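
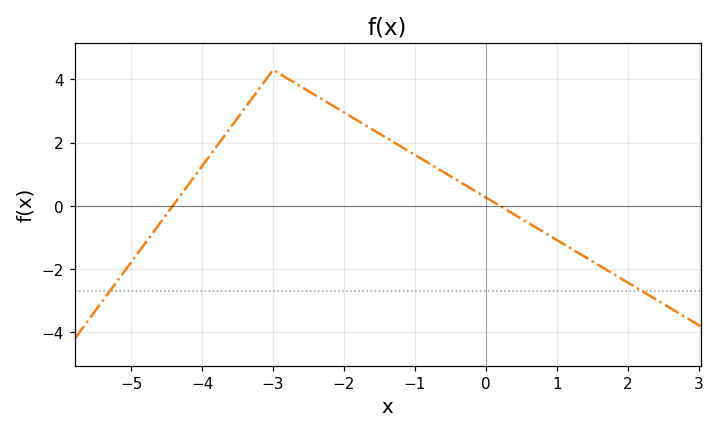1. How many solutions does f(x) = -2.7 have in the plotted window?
2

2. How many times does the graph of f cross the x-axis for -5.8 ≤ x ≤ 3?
2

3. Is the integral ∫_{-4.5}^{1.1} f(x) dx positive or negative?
positive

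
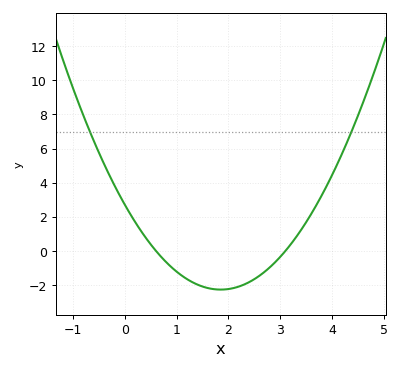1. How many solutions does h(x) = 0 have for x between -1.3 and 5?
2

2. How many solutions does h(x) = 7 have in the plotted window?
2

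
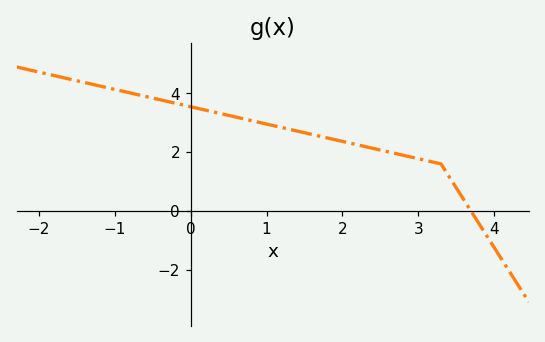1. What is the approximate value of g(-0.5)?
3.84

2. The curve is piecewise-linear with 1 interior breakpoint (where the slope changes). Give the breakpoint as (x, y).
(3.3, 1.6)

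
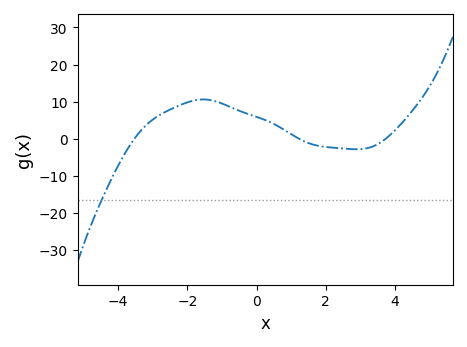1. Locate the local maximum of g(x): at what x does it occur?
-1.54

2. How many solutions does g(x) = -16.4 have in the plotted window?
1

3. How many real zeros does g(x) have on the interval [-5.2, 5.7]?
3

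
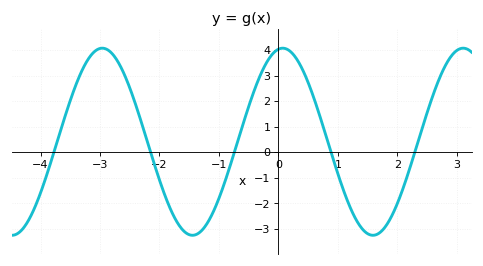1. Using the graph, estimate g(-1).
-1.8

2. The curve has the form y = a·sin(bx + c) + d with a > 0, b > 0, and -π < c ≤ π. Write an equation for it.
y = 3.66sin(2.1x + 1.4) + 0.41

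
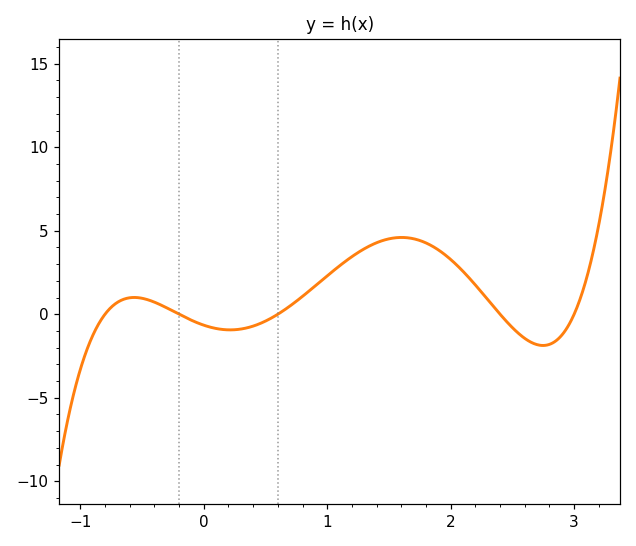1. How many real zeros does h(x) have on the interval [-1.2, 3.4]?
5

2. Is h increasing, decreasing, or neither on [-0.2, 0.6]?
neither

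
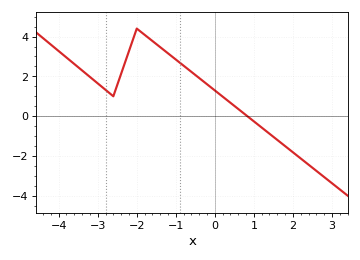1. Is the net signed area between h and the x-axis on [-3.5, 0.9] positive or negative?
positive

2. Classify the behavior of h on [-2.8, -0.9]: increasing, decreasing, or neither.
neither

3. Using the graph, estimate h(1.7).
-1.4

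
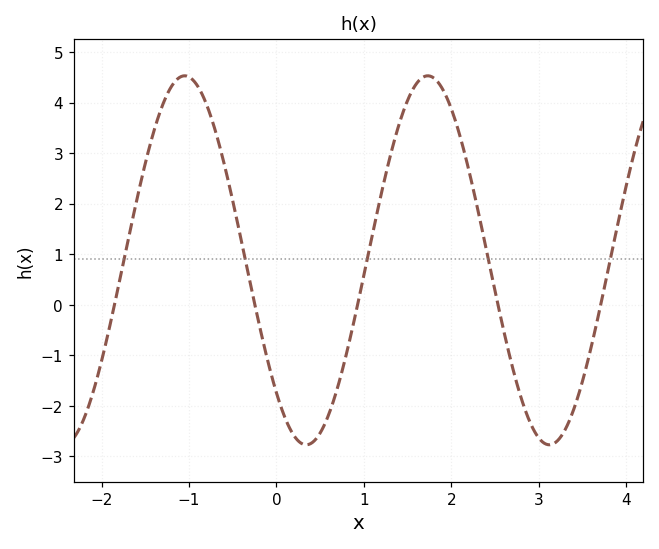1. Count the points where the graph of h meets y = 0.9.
5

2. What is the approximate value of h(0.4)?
-2.74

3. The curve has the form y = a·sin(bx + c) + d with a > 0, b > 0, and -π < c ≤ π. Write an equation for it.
y = 3.65sin(2.26x - 2.34) + 0.88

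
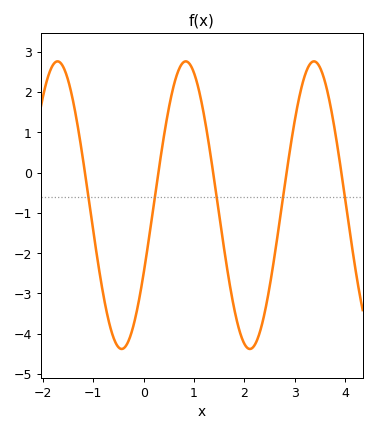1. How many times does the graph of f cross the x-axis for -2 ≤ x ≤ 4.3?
5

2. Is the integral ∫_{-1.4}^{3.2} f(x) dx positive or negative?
negative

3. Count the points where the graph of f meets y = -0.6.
5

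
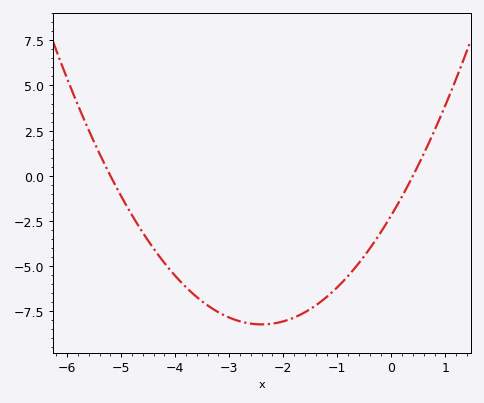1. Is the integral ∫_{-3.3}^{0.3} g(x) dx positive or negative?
negative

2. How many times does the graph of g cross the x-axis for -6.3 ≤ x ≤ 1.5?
2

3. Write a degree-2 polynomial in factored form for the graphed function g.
y = 1.05(x + 5.2)(x - 0.4)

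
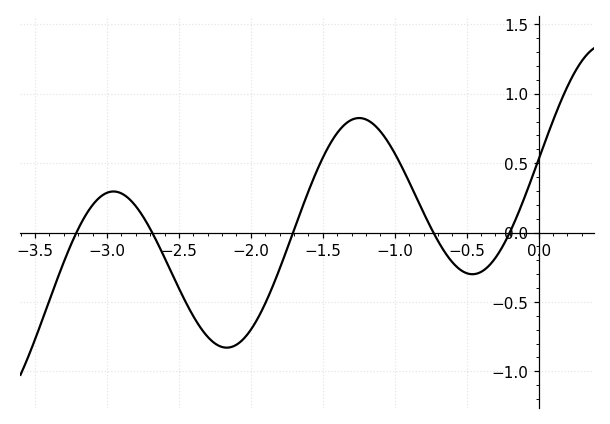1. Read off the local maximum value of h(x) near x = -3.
0.3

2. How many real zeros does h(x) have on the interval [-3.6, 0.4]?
5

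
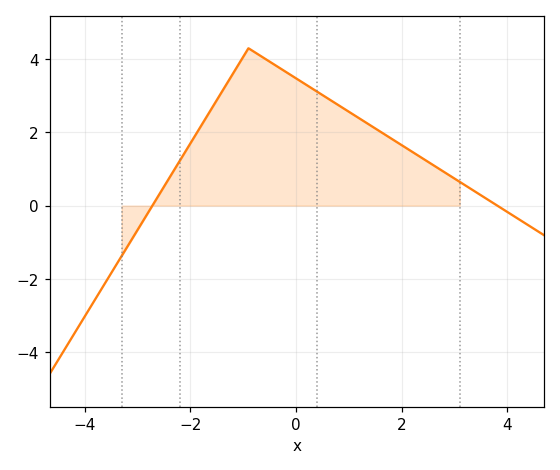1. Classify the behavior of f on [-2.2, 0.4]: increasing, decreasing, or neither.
neither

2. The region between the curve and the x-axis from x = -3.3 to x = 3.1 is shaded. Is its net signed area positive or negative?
positive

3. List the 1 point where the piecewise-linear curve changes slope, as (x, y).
(-0.9, 4.3)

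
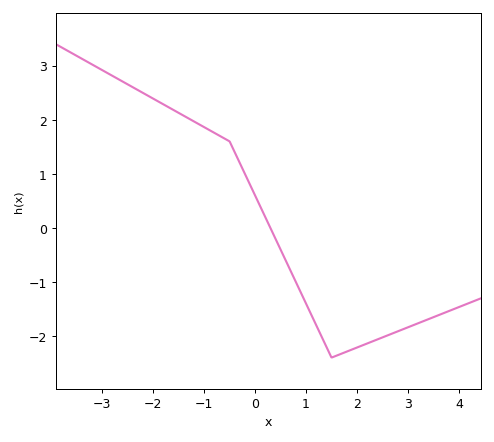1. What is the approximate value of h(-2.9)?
2.9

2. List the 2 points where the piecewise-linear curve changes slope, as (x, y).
(-0.5, 1.6); (1.5, -2.4)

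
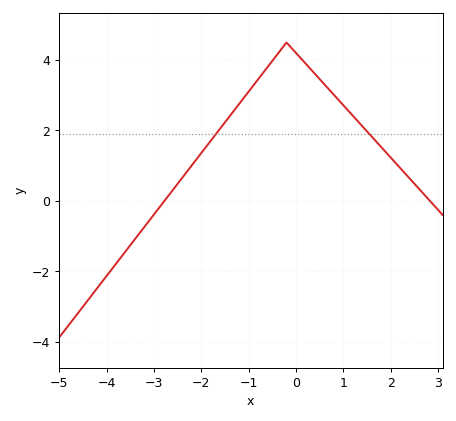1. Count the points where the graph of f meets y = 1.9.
2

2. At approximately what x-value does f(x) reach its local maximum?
-0.2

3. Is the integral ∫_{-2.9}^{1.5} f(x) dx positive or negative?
positive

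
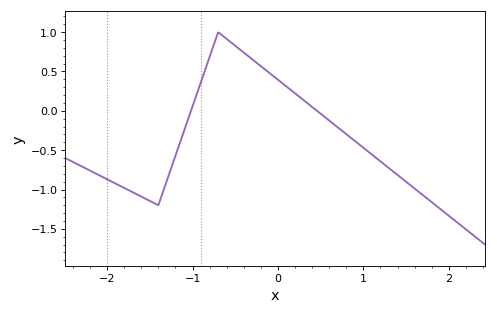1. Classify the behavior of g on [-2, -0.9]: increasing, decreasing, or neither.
neither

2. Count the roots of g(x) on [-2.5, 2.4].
2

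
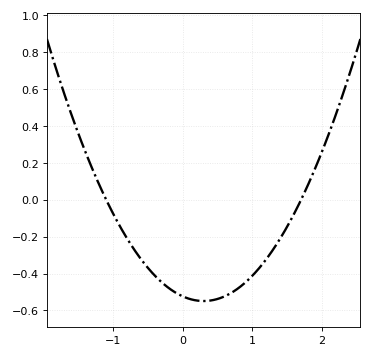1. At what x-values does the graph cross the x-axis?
-1.1, 1.7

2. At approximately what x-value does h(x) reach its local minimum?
0.3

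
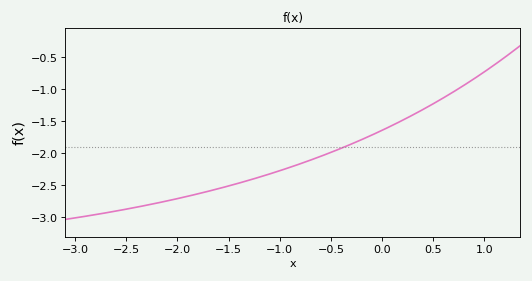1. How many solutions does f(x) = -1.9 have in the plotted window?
1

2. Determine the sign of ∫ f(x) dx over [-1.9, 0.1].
negative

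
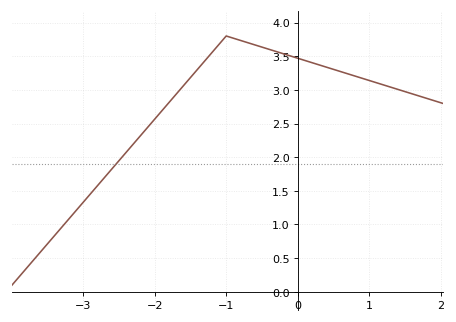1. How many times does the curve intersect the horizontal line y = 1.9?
1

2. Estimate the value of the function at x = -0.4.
3.6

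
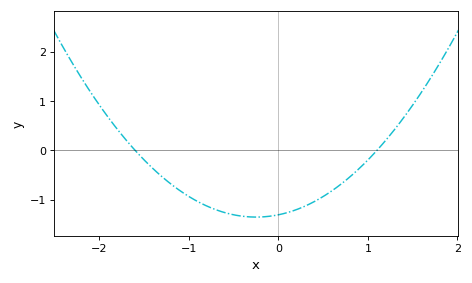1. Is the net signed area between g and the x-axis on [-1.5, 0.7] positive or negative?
negative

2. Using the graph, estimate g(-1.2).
-0.7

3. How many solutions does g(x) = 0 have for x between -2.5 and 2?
2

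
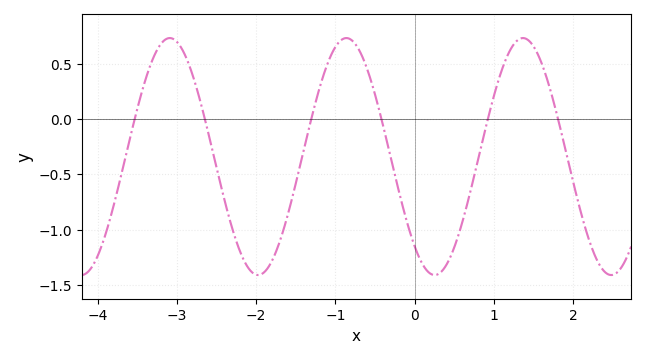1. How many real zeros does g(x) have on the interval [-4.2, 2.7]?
6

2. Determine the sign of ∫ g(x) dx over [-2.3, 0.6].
negative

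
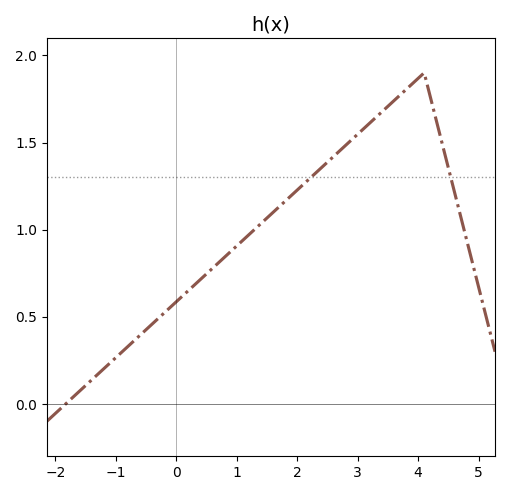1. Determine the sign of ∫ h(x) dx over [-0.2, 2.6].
positive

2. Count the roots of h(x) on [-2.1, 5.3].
1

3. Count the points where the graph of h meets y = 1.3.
2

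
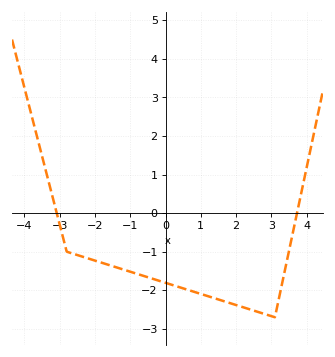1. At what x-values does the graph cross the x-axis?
-3, 3.8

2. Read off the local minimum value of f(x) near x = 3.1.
-2.7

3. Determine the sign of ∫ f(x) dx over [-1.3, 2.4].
negative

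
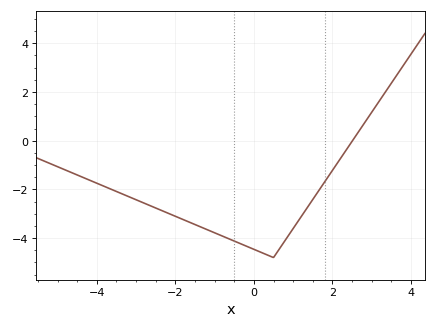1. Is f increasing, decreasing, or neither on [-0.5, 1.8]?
neither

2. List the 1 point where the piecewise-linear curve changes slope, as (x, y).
(0.5, -4.8)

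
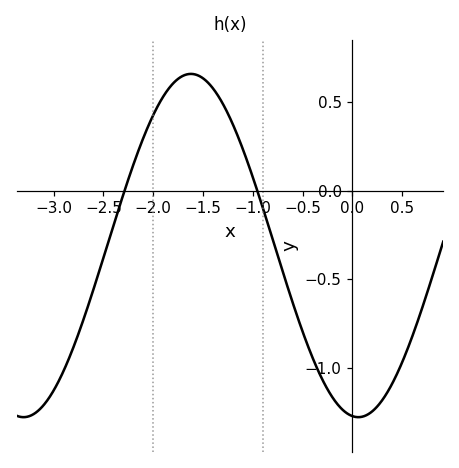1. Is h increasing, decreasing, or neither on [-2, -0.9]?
neither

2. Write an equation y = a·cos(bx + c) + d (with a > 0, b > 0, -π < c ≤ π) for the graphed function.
y = 0.97cos(1.9x + 3) - 0.31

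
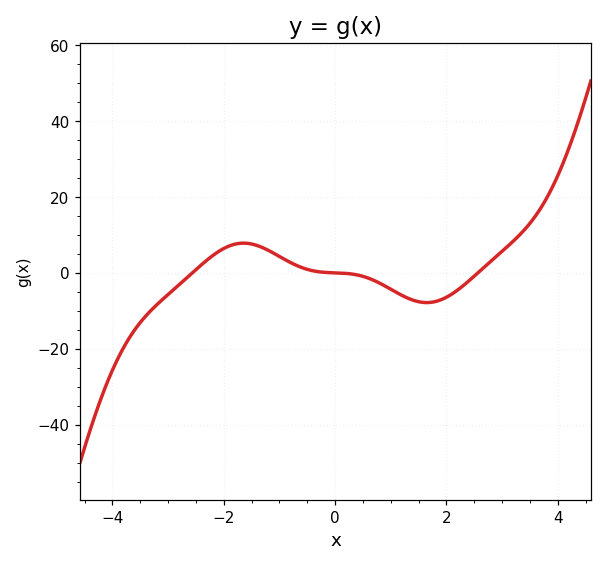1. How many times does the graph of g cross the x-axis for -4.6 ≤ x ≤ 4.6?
3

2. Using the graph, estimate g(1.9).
-8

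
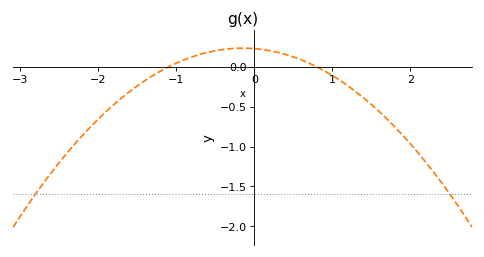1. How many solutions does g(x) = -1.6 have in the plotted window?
2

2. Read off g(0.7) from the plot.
0.047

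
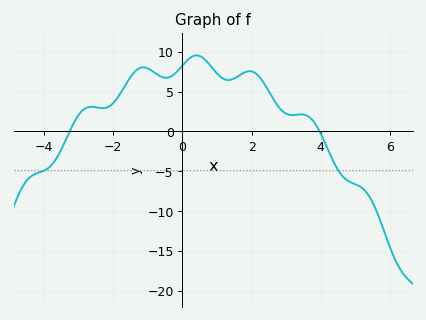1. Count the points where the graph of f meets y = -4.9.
2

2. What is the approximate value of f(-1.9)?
4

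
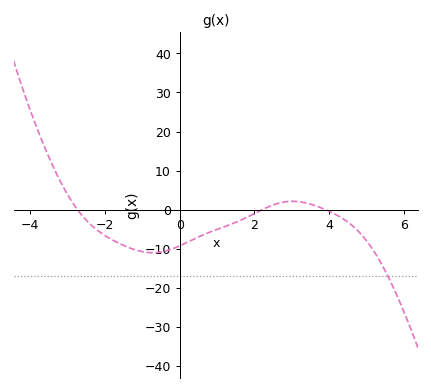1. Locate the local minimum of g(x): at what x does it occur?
-0.8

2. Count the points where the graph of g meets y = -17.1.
1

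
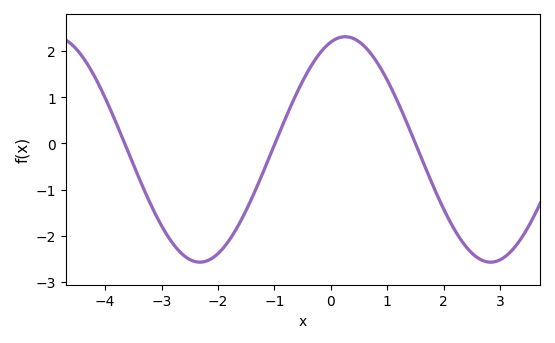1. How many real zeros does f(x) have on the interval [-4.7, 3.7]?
3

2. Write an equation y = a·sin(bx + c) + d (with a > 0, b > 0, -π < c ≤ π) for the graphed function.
y = 2.44sin(1.22x + 1.26) - 0.13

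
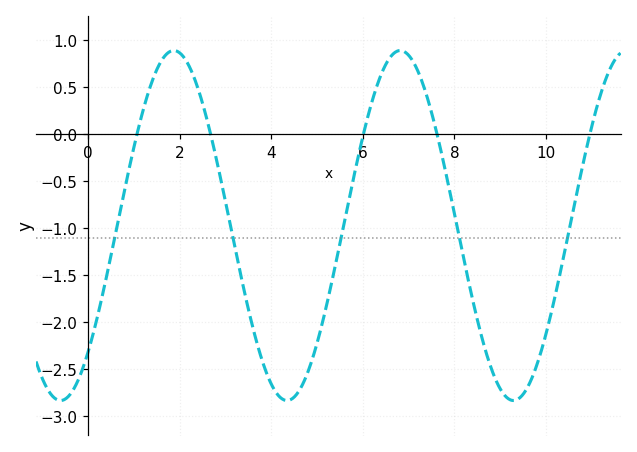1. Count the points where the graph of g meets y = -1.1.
5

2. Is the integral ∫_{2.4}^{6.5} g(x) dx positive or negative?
negative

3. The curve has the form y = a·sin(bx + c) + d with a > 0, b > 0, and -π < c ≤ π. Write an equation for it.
y = 1.86sin(1.27x - 0.802) - 0.97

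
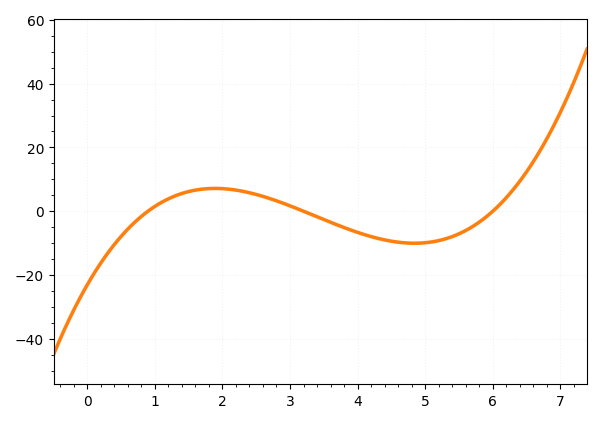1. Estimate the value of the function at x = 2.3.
6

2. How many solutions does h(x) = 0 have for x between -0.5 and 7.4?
3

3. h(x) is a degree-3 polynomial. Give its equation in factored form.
y = 1.34(x - 0.9)(x - 3.2)(x - 6)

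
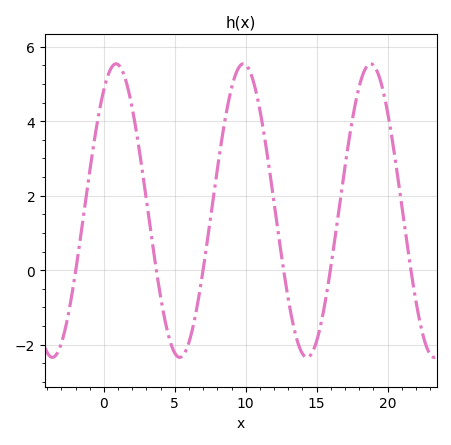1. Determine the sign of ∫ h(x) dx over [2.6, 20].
positive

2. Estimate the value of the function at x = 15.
-1.9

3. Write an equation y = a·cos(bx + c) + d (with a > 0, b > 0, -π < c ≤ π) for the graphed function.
y = 3.94cos(0.7x - 0.6) + 1.6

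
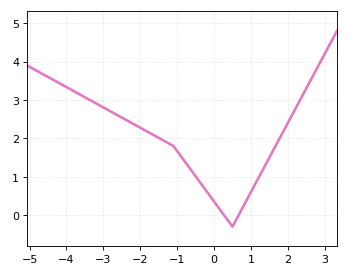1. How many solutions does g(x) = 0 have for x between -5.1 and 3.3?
2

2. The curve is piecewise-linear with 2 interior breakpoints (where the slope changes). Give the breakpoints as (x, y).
(-1.1, 1.8); (0.5, -0.3)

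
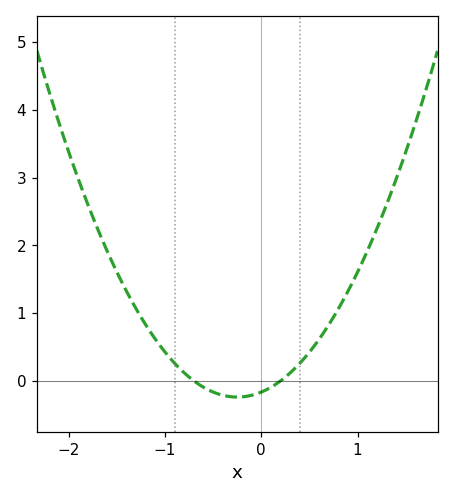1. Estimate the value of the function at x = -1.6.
1.9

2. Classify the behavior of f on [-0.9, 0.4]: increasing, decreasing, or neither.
neither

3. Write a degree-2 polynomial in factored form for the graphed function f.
y = 1.18(x + 0.7)(x - 0.2)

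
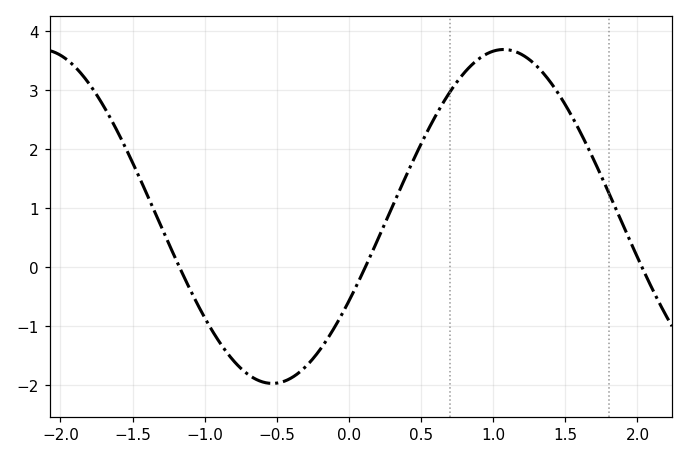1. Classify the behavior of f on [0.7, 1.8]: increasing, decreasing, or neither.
neither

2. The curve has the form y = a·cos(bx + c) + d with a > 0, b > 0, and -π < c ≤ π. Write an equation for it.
y = 2.83cos(2x - 2.1) + 0.86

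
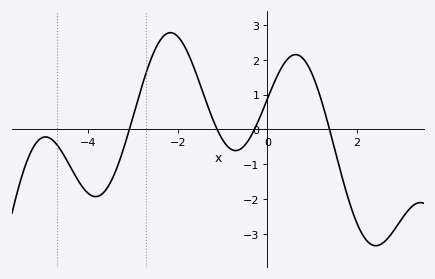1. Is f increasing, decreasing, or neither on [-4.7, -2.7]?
neither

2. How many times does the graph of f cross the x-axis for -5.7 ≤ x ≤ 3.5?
4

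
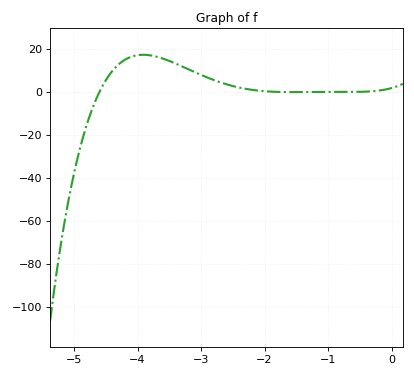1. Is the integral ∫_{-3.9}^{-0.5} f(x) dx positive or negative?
positive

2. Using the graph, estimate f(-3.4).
13.2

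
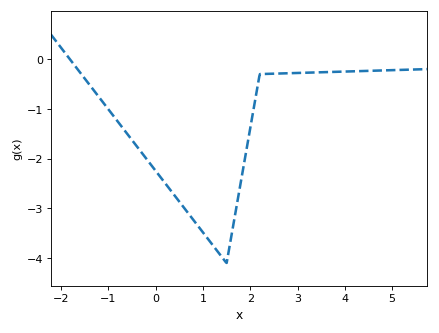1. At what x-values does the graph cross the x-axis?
-1.8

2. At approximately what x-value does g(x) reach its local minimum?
1.4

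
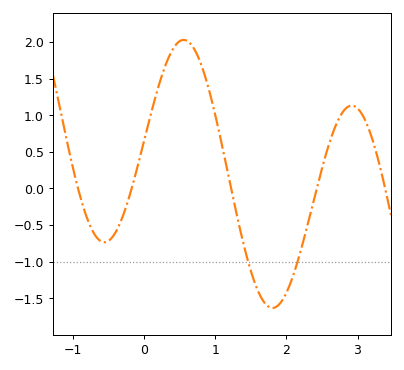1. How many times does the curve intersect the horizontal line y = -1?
2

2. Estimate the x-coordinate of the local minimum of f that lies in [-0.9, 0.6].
-0.6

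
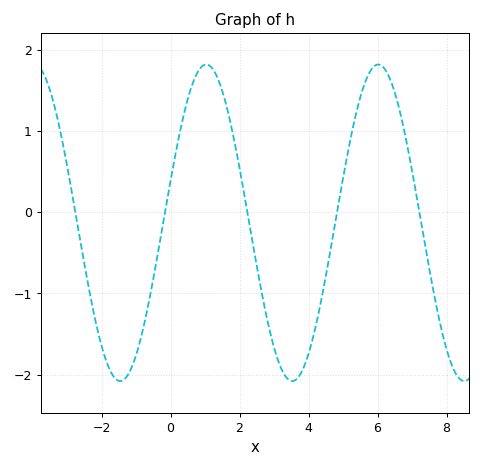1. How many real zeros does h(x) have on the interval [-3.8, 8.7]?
5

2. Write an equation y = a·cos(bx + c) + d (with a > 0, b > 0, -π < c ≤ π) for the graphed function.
y = 1.95cos(1.3x - 1.3) - 0.13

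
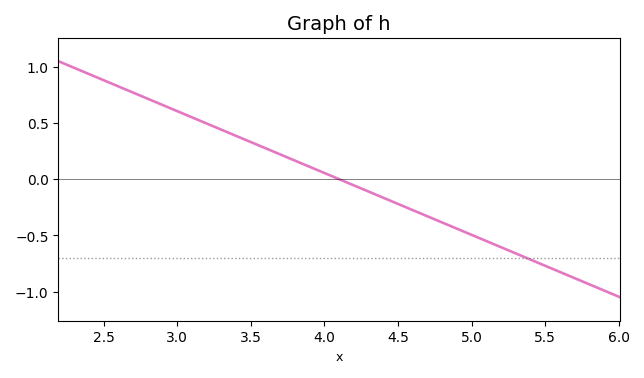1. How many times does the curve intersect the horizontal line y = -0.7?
1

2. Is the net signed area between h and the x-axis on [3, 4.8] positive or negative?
positive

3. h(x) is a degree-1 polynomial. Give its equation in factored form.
y = -0.55(x - 4.1)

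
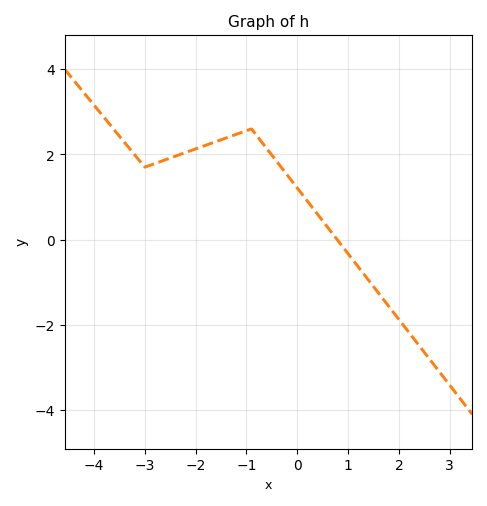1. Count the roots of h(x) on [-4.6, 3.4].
1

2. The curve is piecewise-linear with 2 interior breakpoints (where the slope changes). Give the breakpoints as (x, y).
(-3, 1.7); (-0.9, 2.6)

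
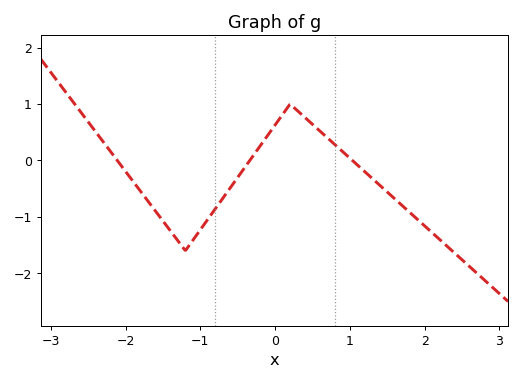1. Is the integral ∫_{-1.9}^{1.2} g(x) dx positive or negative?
negative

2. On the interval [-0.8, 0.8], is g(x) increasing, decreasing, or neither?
neither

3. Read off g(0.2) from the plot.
1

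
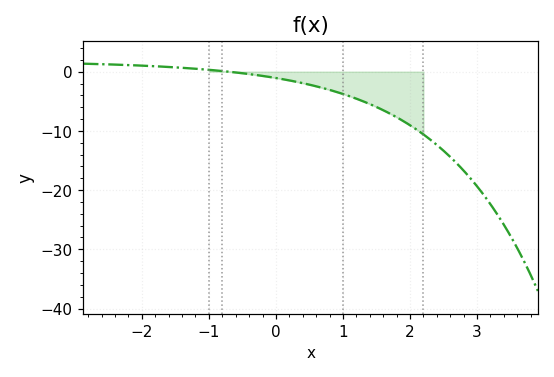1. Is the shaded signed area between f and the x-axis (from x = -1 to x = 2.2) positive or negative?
negative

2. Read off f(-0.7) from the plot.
-0.011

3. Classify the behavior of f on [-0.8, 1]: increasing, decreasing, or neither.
decreasing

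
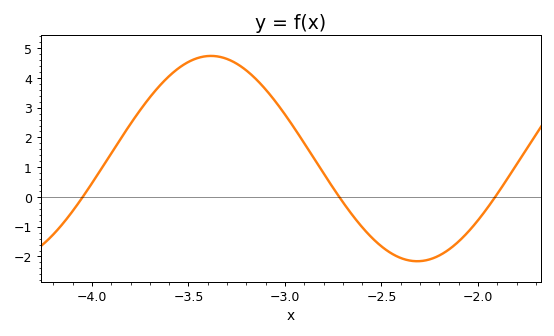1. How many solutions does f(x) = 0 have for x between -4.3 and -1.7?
3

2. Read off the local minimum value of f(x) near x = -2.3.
-2.2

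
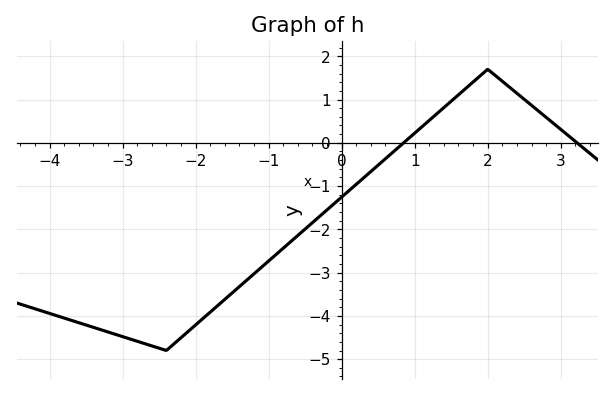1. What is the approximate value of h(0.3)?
-0.811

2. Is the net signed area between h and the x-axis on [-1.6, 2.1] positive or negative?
negative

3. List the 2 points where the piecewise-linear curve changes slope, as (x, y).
(-2.4, -4.8); (2, 1.7)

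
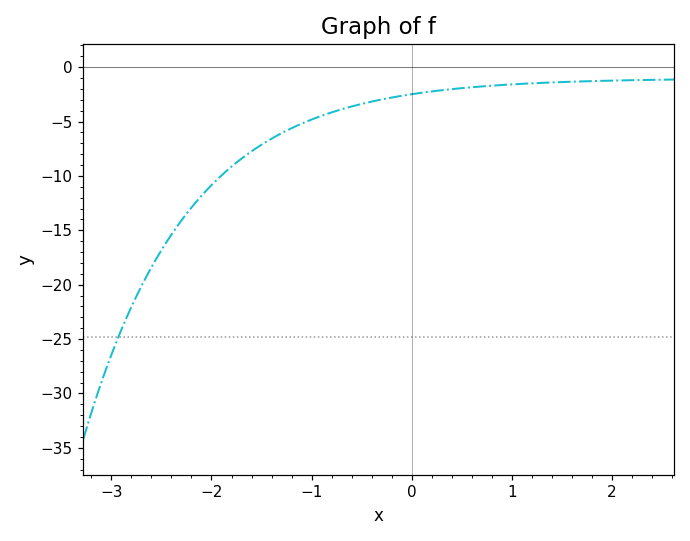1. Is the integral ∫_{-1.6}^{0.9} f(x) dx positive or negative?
negative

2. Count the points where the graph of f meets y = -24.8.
1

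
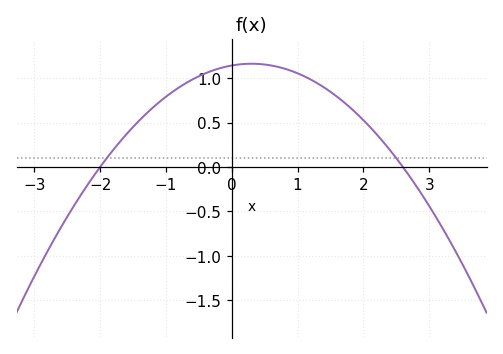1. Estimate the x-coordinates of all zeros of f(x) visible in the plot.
-2, 2.6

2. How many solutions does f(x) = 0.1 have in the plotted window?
2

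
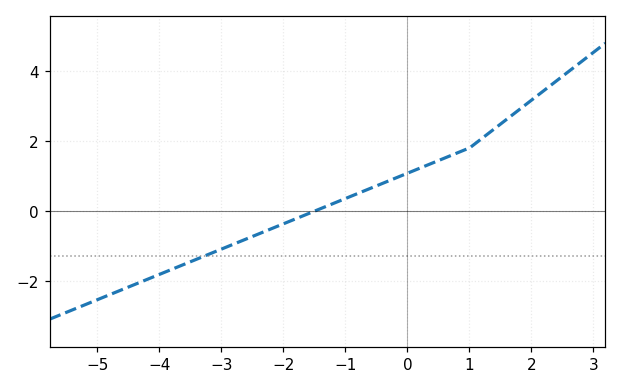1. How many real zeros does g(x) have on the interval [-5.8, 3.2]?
1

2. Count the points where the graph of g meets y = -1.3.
1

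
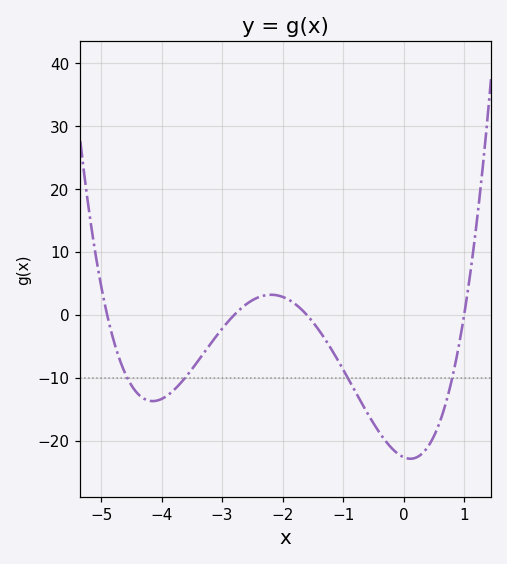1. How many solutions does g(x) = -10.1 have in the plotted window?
4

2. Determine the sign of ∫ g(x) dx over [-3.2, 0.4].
negative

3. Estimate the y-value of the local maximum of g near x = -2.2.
3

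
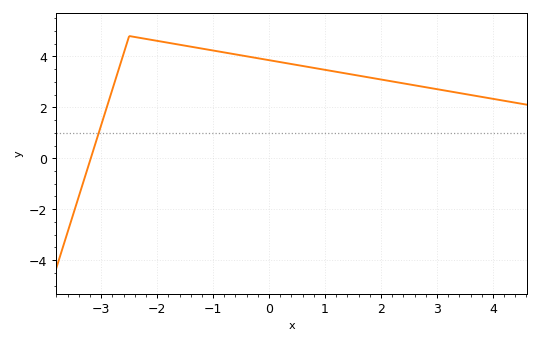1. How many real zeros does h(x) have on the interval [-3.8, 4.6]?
1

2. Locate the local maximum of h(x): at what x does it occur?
-2.5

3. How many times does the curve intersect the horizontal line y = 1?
1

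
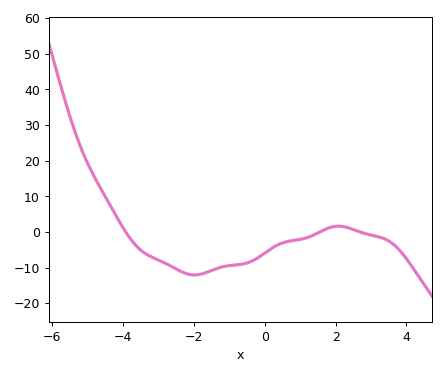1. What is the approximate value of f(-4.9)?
17.3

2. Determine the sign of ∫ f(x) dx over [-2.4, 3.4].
negative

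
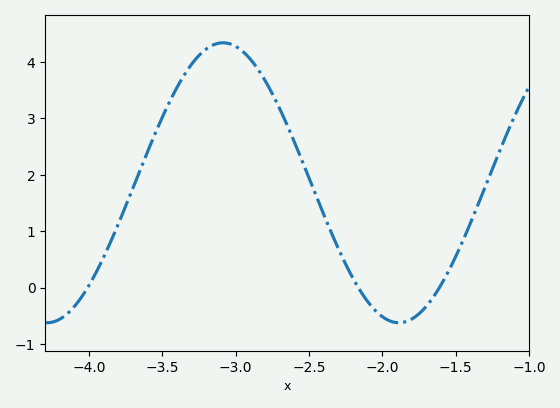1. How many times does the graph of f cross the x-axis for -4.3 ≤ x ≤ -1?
3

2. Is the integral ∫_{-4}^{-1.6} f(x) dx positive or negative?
positive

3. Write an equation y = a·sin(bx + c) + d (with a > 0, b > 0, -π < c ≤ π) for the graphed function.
y = 2.48sin(2.62x - 2.91) + 1.86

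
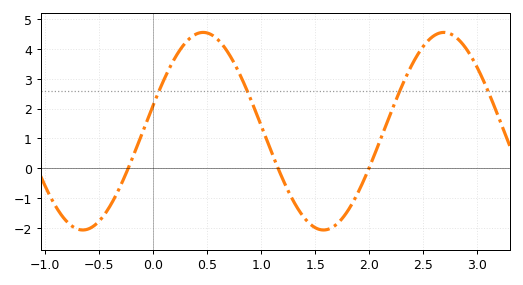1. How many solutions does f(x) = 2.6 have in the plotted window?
4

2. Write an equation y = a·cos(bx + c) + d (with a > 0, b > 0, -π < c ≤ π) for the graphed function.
y = 3.31cos(2.82x - 1.3) + 1.24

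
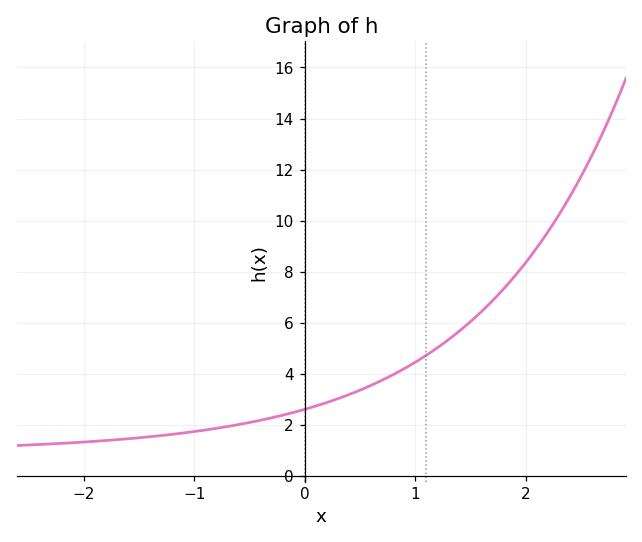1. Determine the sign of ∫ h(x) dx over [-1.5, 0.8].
positive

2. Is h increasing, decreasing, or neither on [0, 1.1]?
increasing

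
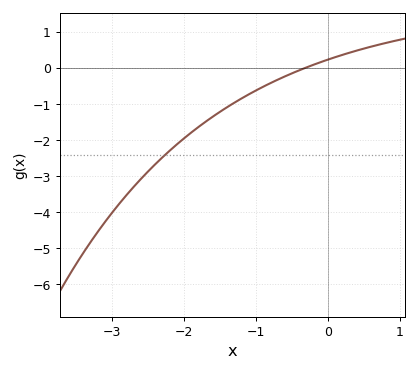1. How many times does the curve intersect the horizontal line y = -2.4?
1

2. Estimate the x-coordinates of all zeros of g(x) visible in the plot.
-0.327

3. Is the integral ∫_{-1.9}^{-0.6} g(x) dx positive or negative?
negative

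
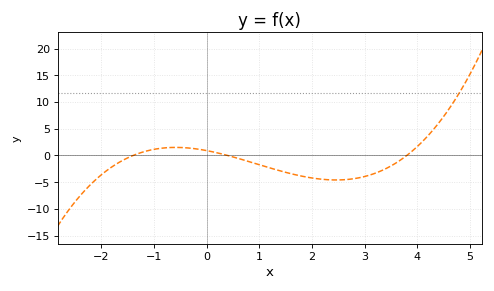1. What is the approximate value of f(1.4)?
-2.89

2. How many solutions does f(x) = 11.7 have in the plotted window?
1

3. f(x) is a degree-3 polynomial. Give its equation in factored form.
y = 0.43(x + 1.4)(x - 0.4)(x - 3.8)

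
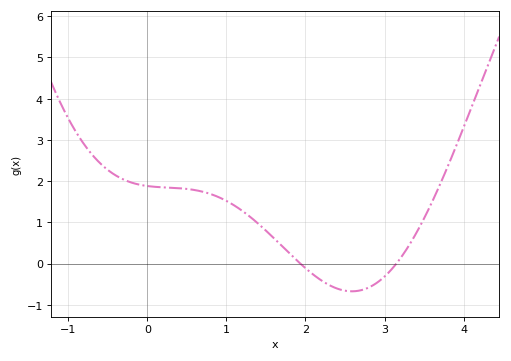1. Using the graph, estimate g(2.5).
-0.657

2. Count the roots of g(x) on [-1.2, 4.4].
2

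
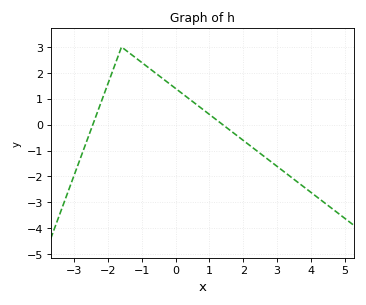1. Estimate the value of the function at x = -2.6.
-0.536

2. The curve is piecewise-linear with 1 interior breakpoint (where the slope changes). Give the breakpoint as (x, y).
(-1.6, 3)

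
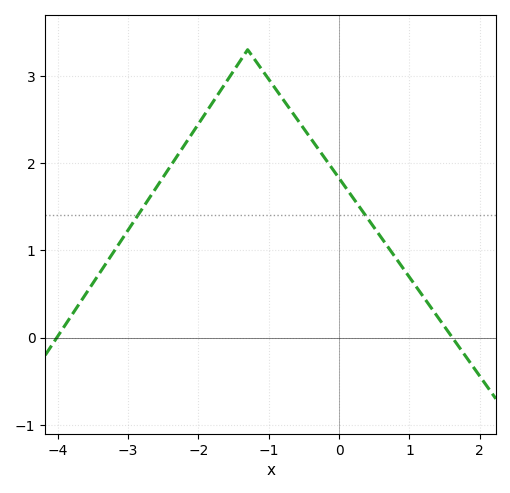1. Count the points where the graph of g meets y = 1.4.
2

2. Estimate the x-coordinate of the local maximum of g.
-1.3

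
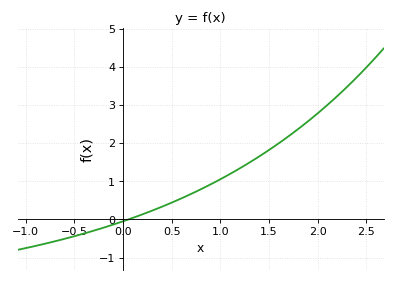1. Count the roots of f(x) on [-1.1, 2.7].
1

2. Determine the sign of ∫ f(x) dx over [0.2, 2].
positive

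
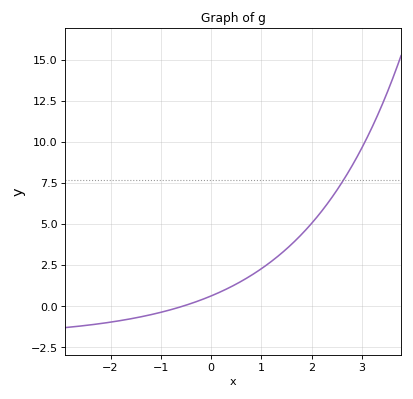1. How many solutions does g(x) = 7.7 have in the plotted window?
1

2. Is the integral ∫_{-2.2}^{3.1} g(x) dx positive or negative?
positive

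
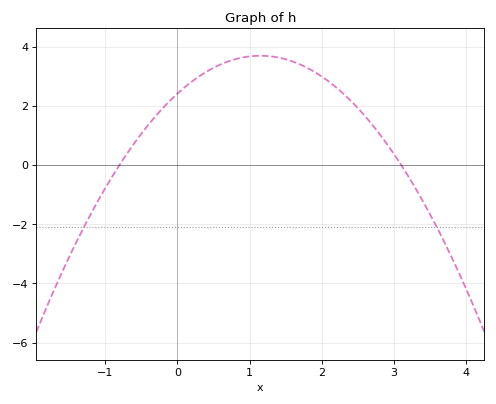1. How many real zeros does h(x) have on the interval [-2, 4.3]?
2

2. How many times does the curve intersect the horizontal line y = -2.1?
2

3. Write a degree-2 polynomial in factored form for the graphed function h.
y = -0.97(x + 0.8)(x - 3.1)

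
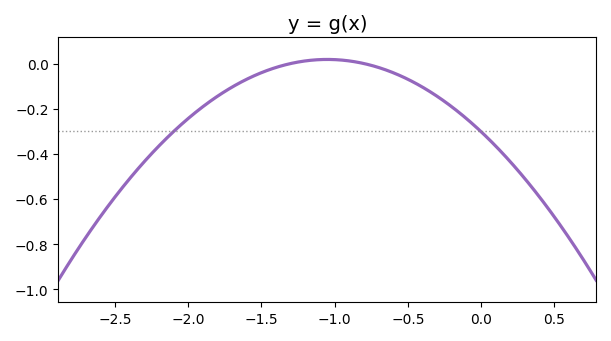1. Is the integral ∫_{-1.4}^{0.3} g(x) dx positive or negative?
negative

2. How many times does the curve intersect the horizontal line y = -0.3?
2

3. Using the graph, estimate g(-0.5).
-0.07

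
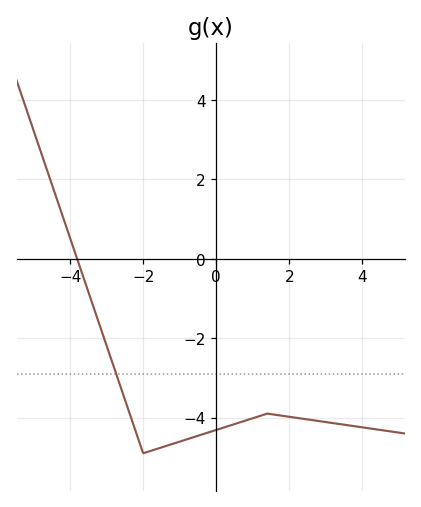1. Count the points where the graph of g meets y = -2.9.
1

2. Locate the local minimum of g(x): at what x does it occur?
-2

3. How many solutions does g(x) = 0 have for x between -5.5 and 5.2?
1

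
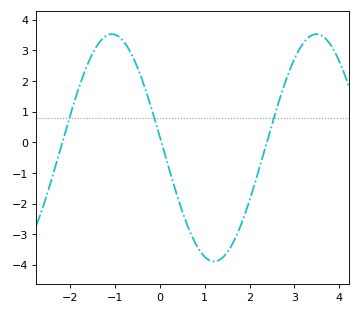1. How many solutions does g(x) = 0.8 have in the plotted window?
3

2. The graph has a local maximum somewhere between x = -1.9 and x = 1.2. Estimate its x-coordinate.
-1.07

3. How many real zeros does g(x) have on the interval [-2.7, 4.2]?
3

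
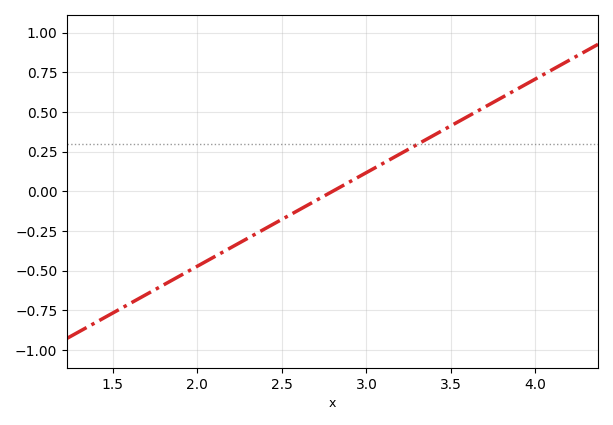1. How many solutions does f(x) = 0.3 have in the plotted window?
1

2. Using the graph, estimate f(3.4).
0.35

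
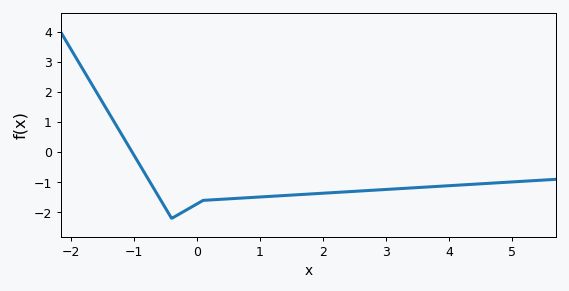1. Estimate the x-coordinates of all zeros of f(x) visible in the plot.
-1.03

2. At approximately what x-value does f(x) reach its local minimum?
-0.401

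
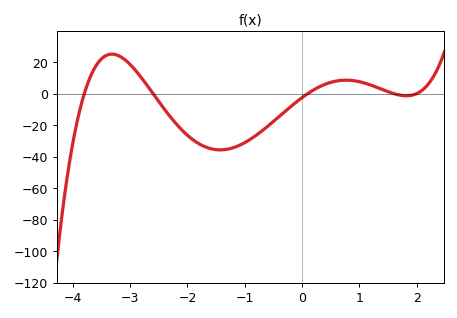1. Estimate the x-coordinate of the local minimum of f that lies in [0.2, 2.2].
1.82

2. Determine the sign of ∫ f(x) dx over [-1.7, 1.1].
negative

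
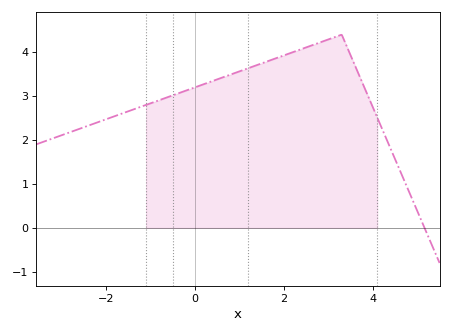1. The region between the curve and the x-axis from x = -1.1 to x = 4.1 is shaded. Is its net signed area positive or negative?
positive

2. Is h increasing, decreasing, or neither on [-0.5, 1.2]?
increasing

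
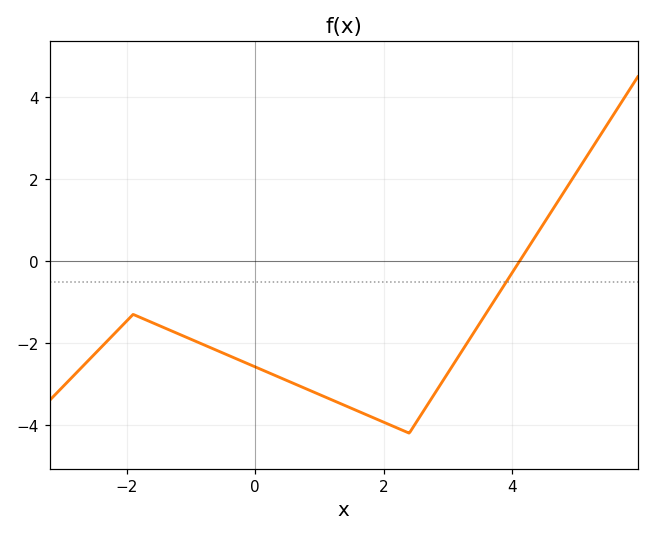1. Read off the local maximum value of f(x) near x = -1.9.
-1.3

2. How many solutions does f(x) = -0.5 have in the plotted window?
1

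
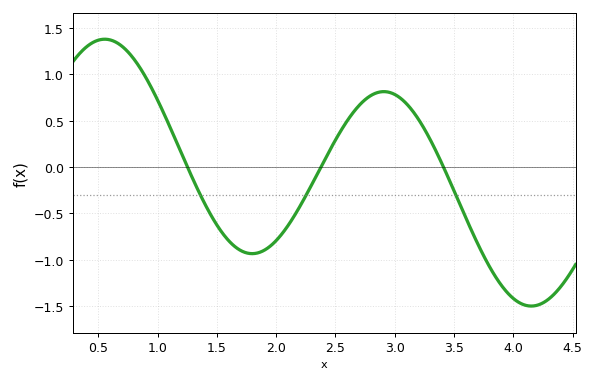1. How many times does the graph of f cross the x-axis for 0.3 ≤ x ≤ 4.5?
3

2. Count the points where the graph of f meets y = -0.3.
3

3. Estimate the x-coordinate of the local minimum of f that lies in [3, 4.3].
4.2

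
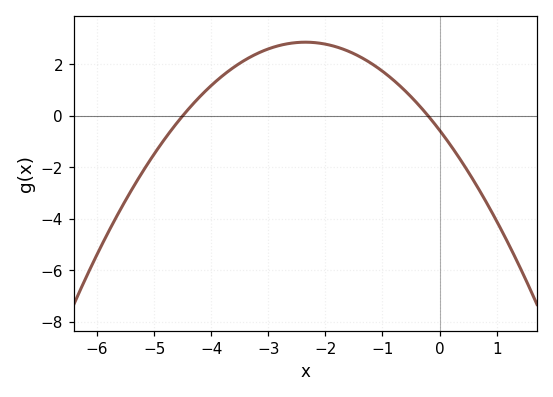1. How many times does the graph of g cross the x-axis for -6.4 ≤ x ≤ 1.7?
2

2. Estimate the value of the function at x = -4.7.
-0.6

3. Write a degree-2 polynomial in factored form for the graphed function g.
y = -0.62(x + 4.5)(x + 0.2)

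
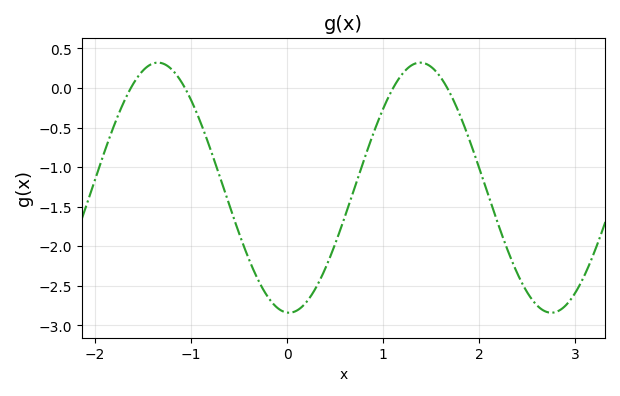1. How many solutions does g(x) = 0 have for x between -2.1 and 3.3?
4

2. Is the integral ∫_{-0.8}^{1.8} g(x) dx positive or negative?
negative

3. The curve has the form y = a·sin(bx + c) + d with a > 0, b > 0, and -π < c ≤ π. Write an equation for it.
y = 1.58sin(2.3x - 1.62) - 1.26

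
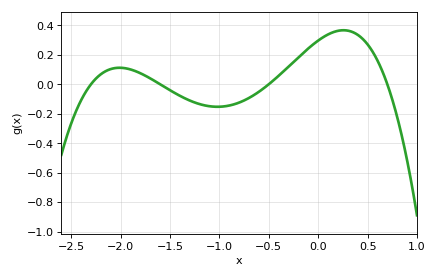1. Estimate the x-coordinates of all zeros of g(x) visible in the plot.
-2.3, -1.6, -0.5, 0.7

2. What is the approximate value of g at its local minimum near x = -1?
-0.153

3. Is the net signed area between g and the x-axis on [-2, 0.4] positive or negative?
positive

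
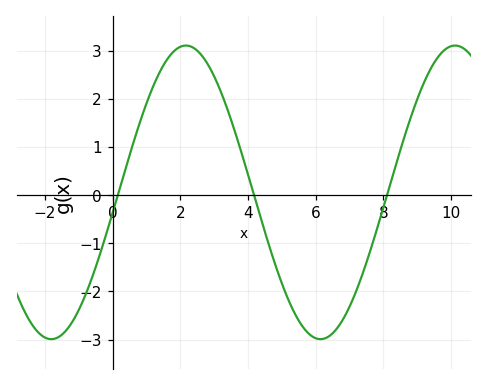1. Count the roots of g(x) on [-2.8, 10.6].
3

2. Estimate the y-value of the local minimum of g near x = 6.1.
-3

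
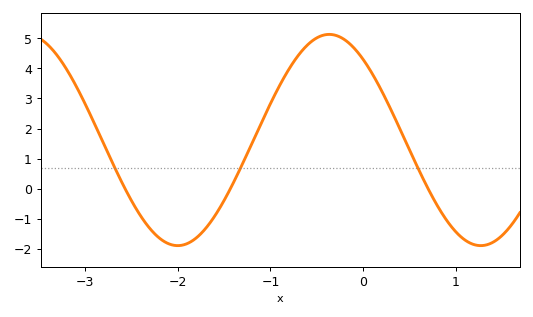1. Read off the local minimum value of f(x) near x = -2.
-1.9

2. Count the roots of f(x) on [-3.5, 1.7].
3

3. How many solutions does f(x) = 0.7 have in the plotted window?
3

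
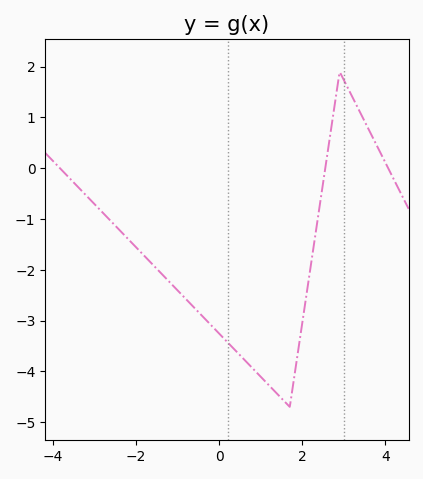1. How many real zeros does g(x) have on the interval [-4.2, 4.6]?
3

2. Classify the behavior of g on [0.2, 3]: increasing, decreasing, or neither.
neither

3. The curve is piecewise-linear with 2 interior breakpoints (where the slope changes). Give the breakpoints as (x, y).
(1.7, -4.7); (2.9, 1.9)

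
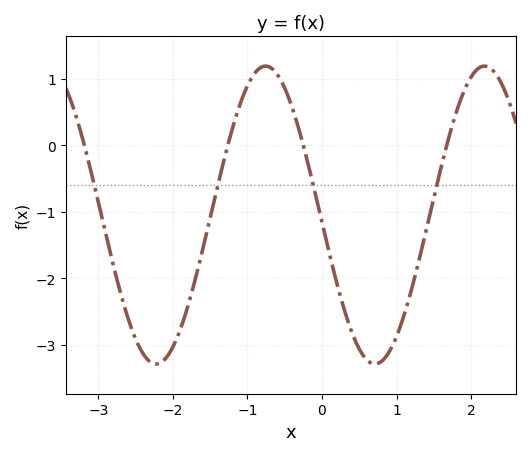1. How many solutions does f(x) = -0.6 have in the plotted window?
4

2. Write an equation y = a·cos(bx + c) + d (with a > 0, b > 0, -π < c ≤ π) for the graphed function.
y = 2.24cos(2.1x + 1.6) - 1.05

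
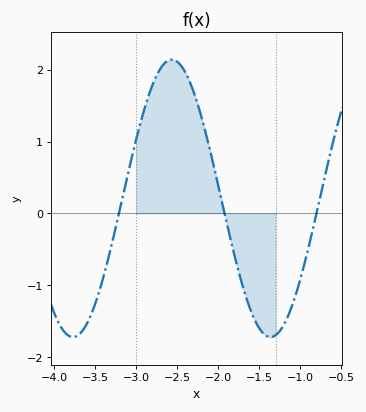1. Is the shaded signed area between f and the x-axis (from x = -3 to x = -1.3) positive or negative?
positive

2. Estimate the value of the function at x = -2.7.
2.02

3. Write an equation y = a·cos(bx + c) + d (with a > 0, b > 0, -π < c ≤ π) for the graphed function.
y = 1.93cos(2.61x + 0.412) + 0.21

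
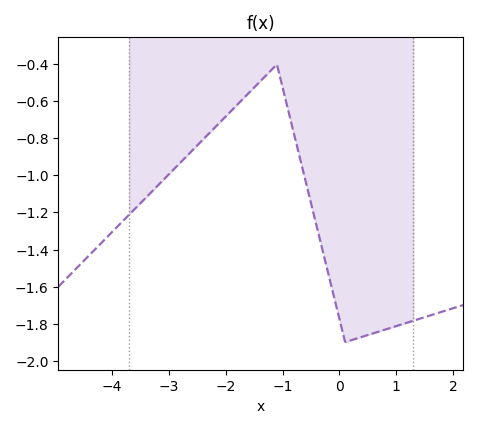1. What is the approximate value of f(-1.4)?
-0.494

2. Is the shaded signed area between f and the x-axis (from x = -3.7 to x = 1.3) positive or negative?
negative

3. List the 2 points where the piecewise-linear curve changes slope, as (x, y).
(-1.1, -0.4); (0.1, -1.9)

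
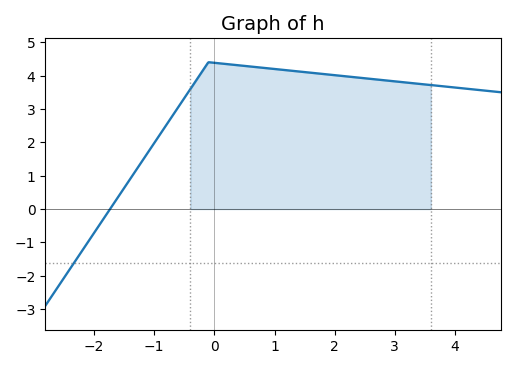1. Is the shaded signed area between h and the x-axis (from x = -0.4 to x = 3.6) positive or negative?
positive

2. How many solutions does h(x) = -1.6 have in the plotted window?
1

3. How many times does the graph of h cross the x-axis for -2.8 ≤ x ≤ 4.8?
1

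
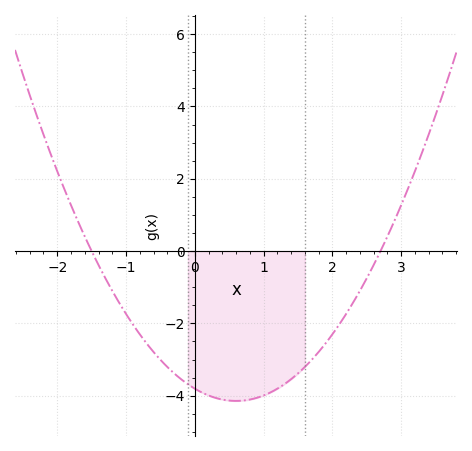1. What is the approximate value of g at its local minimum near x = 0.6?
-4.2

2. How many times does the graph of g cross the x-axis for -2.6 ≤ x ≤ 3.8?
2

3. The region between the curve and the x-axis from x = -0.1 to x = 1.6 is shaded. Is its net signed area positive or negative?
negative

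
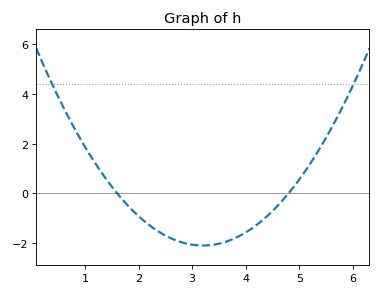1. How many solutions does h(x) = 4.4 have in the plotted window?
2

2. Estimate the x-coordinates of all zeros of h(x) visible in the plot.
1.6, 4.8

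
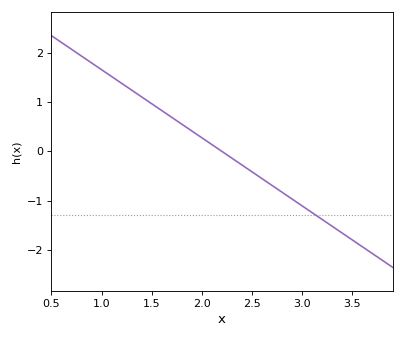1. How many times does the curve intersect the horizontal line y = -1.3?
1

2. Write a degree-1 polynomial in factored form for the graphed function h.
y = -1.38(x - 2.2)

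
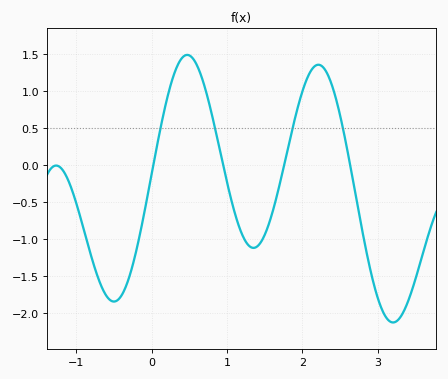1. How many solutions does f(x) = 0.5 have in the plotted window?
4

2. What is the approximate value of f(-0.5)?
-1.85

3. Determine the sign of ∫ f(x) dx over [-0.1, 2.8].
positive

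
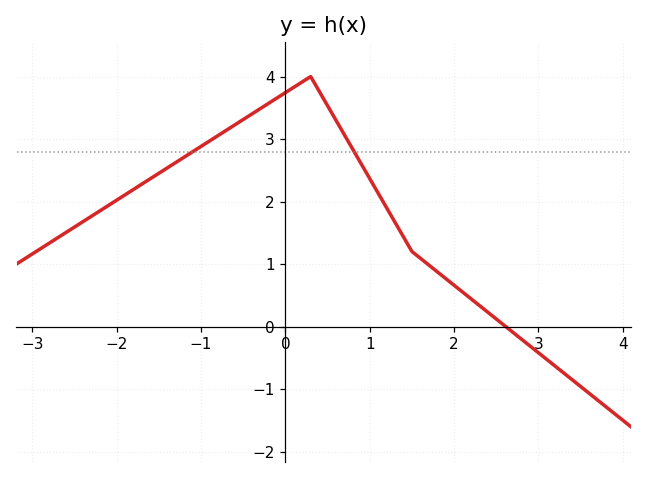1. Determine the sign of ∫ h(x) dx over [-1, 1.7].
positive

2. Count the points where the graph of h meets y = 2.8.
2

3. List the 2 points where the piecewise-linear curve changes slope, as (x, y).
(0.3, 4); (1.5, 1.2)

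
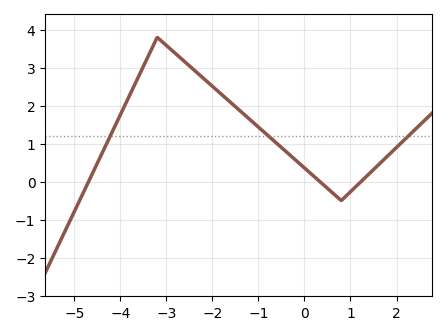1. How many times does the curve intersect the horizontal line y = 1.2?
3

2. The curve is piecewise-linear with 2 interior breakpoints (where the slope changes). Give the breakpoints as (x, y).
(-3.2, 3.8); (0.8, -0.5)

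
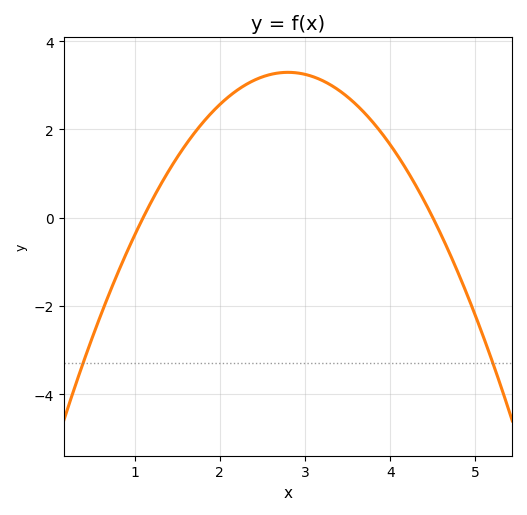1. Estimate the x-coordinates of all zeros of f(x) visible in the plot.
1.1, 4.5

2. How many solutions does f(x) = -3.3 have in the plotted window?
2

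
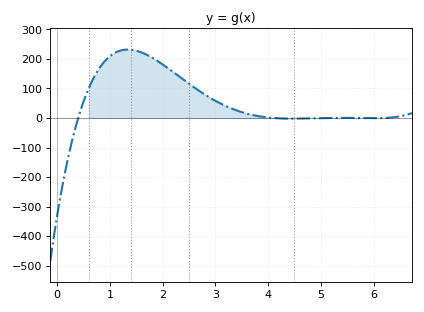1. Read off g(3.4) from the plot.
30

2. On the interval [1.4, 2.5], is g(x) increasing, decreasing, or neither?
decreasing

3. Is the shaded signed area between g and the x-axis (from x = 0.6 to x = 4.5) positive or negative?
positive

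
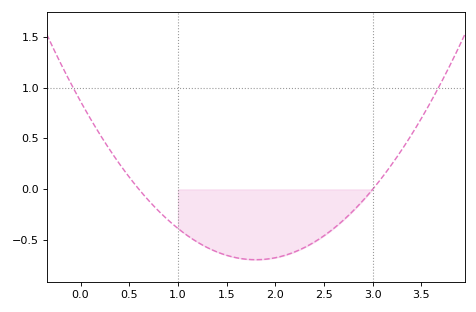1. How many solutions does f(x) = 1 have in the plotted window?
2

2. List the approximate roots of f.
0.6, 3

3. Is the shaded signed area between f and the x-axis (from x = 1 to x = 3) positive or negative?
negative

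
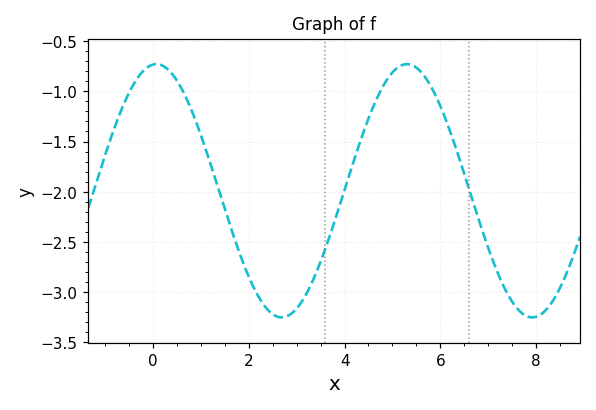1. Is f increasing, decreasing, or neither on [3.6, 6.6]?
neither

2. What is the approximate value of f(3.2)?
-3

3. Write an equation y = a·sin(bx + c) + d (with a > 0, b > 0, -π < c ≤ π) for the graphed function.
y = 1.26sin(1.2x + 1.5) - 1.99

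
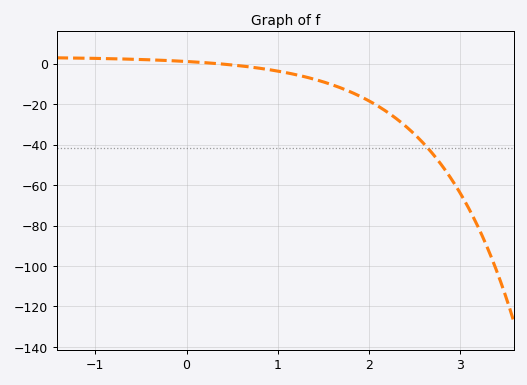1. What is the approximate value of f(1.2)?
-6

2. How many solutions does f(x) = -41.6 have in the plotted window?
1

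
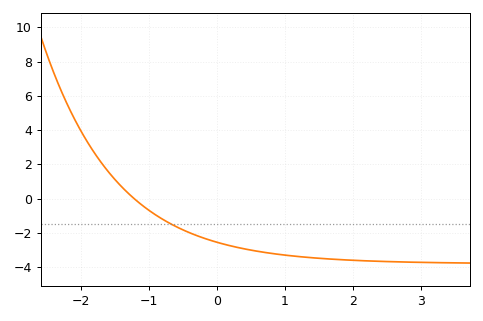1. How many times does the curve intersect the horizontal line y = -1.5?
1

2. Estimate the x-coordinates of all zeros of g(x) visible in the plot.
-1.22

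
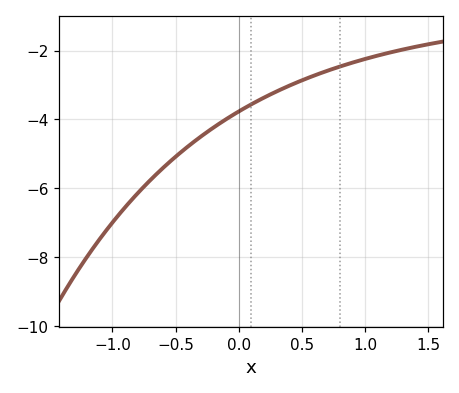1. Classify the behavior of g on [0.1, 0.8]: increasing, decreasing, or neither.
increasing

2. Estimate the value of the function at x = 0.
-3.8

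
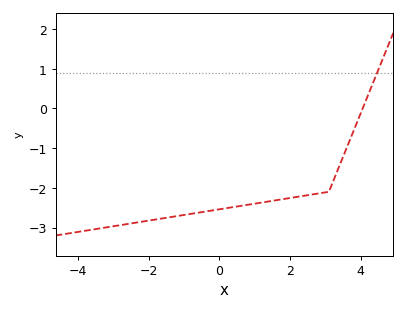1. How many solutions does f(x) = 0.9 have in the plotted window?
1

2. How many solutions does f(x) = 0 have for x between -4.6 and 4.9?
1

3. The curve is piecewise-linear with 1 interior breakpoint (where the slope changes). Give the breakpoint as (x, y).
(3.1, -2.1)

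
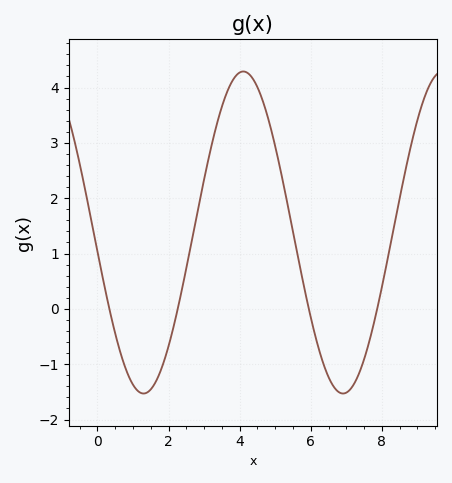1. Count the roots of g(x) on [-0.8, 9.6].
4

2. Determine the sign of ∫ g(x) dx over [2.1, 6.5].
positive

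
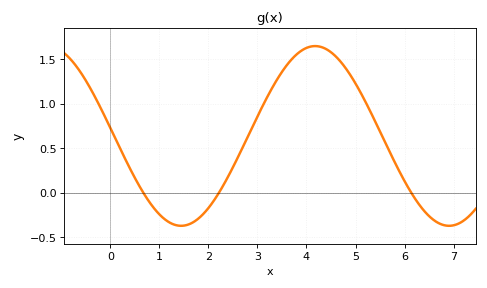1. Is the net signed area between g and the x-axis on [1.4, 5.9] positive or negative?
positive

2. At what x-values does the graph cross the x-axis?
0.675, 2.21, 6.14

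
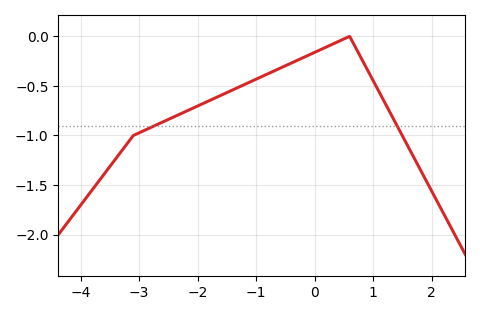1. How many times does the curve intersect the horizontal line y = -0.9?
2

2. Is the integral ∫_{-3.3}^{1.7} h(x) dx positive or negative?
negative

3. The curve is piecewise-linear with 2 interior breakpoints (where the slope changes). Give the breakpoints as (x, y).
(-3.1, -1); (0.6, 0)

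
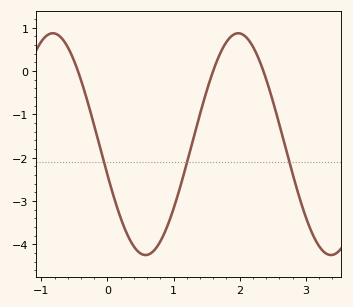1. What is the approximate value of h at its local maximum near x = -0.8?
0.87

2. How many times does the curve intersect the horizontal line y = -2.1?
3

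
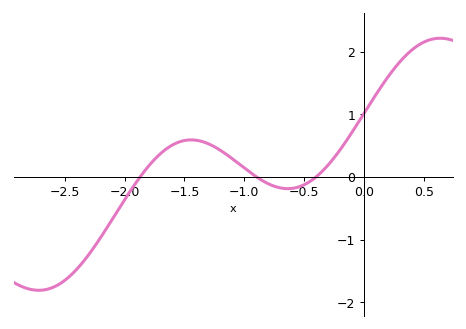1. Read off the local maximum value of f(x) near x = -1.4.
0.6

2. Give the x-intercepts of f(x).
-1.85, -0.9, -0.4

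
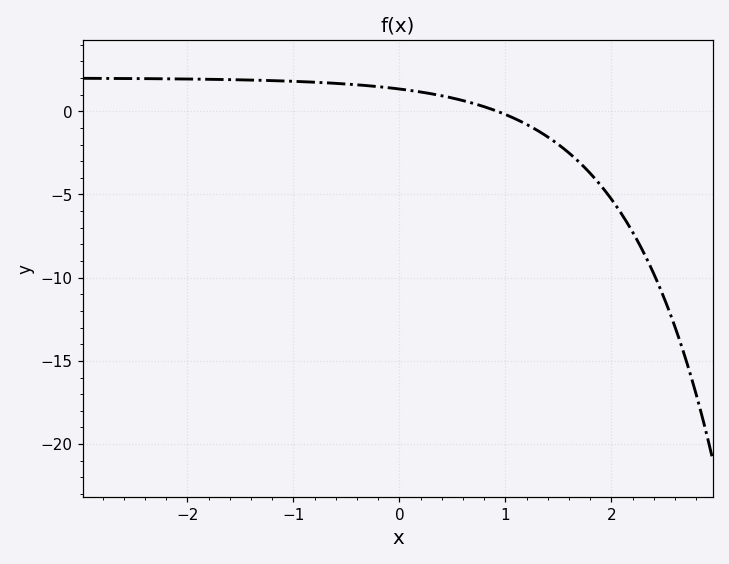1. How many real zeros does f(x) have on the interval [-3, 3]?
1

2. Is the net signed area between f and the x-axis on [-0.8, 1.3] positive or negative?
positive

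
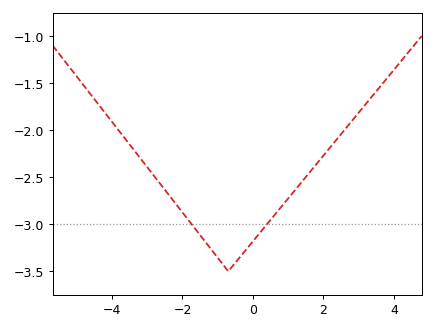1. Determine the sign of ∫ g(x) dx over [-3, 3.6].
negative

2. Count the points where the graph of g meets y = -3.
2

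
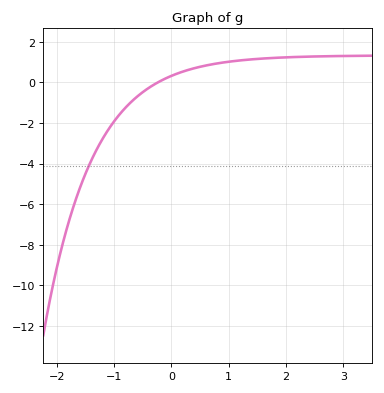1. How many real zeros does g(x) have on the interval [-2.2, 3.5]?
1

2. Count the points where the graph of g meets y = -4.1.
1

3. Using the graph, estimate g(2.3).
1.26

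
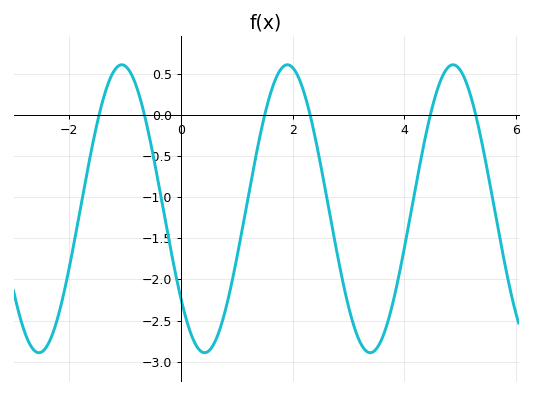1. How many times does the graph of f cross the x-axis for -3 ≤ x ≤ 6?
6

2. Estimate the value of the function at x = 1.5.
-0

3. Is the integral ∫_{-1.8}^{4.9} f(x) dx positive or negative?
negative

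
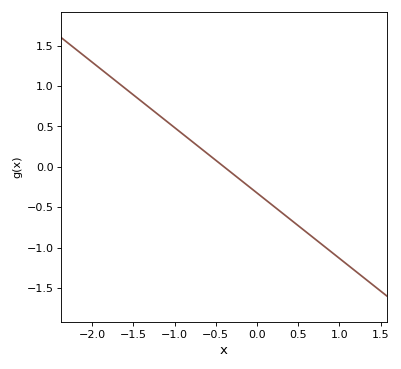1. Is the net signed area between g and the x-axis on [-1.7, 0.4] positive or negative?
positive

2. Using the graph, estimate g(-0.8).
0.3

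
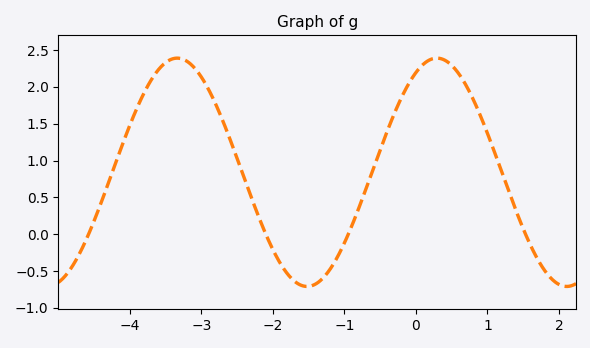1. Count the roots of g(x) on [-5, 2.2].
4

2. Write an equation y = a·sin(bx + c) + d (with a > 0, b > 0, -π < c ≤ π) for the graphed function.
y = 1.55sin(1.7x + 1.1) + 0.84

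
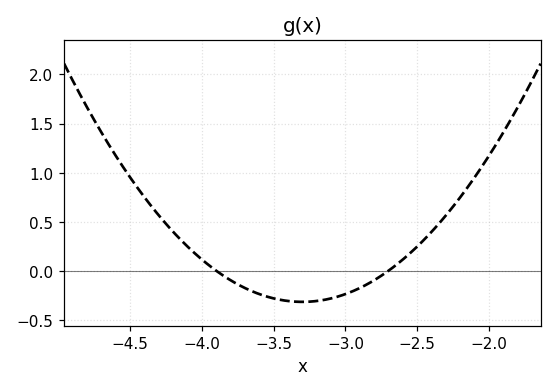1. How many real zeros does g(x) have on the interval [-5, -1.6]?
2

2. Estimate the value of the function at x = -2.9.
-0.2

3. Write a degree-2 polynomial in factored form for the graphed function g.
y = 0.88(x + 3.9)(x + 2.7)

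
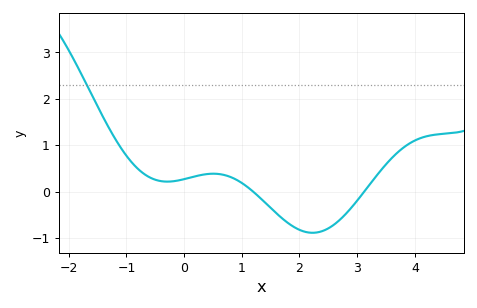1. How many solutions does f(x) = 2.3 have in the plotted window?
1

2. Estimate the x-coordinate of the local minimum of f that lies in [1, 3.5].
2.2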